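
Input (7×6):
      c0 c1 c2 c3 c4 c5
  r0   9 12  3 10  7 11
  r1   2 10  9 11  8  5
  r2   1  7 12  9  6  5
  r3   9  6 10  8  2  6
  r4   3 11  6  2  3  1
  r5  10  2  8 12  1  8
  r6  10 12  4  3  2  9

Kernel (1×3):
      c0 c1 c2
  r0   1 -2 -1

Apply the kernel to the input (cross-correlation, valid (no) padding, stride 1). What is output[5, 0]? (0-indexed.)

The receptive field on the input at this output position is [10 2 8]. Elementwise product with the kernel and sum: 10·1 + 2·-2 + 8·-1.

-2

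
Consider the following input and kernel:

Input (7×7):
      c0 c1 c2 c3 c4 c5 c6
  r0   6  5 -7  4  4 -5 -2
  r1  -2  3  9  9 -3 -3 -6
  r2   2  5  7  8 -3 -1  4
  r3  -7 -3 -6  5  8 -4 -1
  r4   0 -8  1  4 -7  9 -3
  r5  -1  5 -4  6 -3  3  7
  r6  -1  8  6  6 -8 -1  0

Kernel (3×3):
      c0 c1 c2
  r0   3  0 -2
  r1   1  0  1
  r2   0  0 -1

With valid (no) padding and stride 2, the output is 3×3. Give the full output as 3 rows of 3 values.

Output[0,0]: The receptive field on the input at this output position is [6 5 -7 / -2 3 9 / 2 5 7]. Elementwise product with the kernel and sum: 6·3 + -7·-2 + -2·1 + 9·1 + 7·-1.

32 -20 3
-22 36 -7
-13 18 -11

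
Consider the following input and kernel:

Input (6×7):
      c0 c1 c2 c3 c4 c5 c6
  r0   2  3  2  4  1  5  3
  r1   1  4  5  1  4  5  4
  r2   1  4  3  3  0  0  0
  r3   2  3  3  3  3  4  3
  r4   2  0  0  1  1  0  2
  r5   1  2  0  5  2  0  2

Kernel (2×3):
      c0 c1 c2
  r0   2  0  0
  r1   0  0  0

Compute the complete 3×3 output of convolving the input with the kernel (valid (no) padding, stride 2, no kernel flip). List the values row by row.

Output[0,0]: The receptive field on the input at this output position is [2 3 2 / 1 4 5]. Elementwise product with the kernel and sum: 2·2.
Output[0,1]: The receptive field on the input at this output position is [2 4 1 / 5 1 4]. Elementwise product with the kernel and sum: 2·2.

4 4 2
2 6 0
4 0 2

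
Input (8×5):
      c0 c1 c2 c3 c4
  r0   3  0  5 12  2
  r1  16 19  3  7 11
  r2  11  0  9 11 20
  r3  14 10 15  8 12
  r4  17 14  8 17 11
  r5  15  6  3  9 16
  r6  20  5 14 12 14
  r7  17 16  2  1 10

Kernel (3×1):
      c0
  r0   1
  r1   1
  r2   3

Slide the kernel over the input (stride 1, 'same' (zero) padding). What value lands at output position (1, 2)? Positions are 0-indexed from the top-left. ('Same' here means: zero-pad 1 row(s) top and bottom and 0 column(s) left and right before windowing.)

The receptive field on the zero-padded input at this output position is [5 / 3 / 9]. Elementwise product with the kernel and sum: 5·1 + 3·1 + 9·3.

35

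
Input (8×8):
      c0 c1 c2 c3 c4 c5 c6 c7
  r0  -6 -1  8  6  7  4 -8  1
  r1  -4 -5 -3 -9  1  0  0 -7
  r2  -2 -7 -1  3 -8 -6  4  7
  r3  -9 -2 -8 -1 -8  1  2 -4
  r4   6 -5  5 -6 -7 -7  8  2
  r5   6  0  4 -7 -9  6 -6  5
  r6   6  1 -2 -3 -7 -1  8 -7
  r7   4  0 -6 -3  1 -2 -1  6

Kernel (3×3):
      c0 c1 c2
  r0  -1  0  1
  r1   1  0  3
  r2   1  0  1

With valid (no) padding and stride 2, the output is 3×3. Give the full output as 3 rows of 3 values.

-2 -10 -18
-21 -41 11
21 -44 -11

Output[0,0]: The receptive field on the input at this output position is [-6 -1 8 / -4 -5 -3 / -2 -7 -1]. Elementwise product with the kernel and sum: -6·-1 + 8·1 + -4·1 + -3·3 + -2·1 + -1·1.
Output[0,1]: The receptive field on the input at this output position is [8 6 7 / -3 -9 1 / -1 3 -8]. Elementwise product with the kernel and sum: 8·-1 + 7·1 + -3·1 + 1·3 + -1·1 + -8·1.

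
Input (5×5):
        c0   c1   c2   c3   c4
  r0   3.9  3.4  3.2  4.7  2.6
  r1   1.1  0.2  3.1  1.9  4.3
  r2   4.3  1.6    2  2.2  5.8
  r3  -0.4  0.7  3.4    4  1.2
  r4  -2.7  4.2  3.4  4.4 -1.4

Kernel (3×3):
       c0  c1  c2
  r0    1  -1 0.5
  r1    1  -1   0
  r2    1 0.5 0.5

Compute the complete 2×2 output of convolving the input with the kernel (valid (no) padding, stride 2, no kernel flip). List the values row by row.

9.1 7
3.7 7

Output[0,0]: The receptive field on the input at this output position is [3.9 3.4 3.2 / 1.1 0.2 3.1 / 4.3 1.6 2]. Elementwise product with the kernel and sum: 3.9·1 + 3.4·-1 + 3.2·0.5 + 1.1·1 + 0.2·-1 + 4.3·1 + 1.6·0.5 + 2·0.5.
Output[0,1]: The receptive field on the input at this output position is [3.2 4.7 2.6 / 3.1 1.9 4.3 / 2 2.2 5.8]. Elementwise product with the kernel and sum: 3.2·1 + 4.7·-1 + 2.6·0.5 + 3.1·1 + 1.9·-1 + 2·1 + 2.2·0.5 + 5.8·0.5.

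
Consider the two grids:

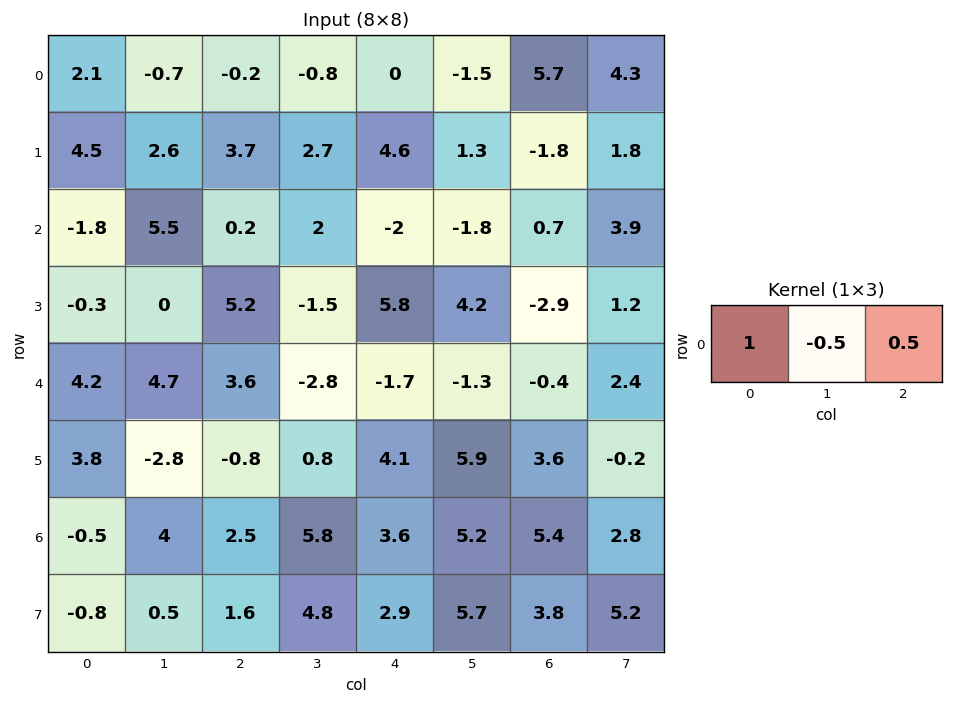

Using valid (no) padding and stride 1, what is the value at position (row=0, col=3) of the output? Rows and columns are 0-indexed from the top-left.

-1.55

The receptive field on the input at this output position is [-0.8 0 -1.5]. Elementwise product with the kernel and sum: -0.8·1 + 0·-0.5 + -1.5·0.5.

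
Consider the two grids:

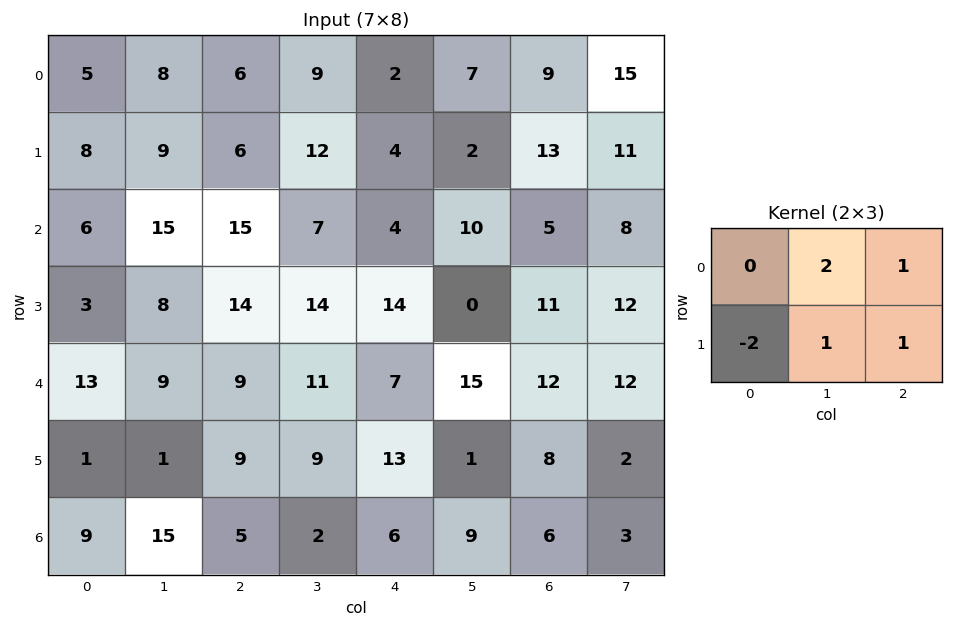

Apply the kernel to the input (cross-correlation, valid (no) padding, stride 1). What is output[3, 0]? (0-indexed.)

22

The receptive field on the input at this output position is [3 8 14 / 13 9 9]. Elementwise product with the kernel and sum: 8·2 + 14·1 + 13·-2 + 9·1 + 9·1.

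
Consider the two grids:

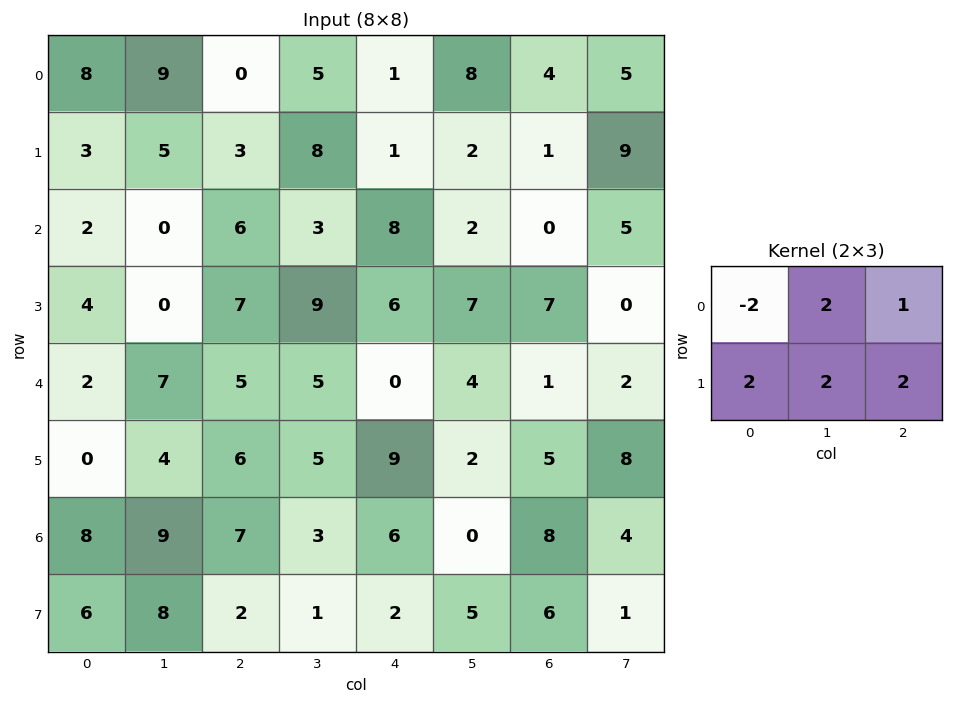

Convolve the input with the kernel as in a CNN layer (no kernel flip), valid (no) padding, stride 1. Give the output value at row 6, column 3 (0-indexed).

The receptive field on the input at this output position is [3 6 0 / 1 2 5]. Elementwise product with the kernel and sum: 3·-2 + 6·2 + 0·1 + 1·2 + 2·2 + 5·2.

22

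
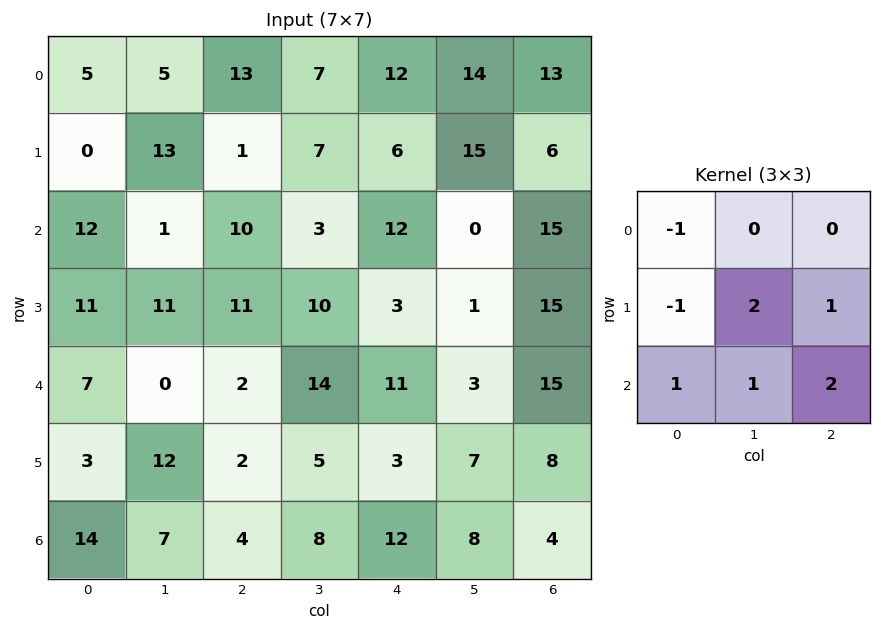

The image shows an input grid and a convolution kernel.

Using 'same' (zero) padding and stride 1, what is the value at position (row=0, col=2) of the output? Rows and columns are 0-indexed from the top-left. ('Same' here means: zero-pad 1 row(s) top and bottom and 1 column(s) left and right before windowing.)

The receptive field on the zero-padded input at this output position is [0 0 0 / 5 13 7 / 13 1 7]. Elementwise product with the kernel and sum: 0·-1 + 5·-1 + 13·2 + 7·1 + 13·1 + 1·1 + 7·2.

56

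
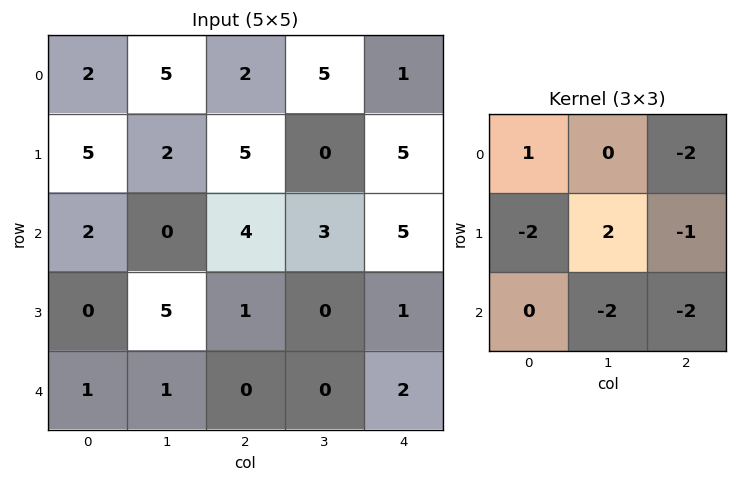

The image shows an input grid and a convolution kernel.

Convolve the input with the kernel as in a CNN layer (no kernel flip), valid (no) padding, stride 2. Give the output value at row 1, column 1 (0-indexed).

-13

The receptive field on the input at this output position is [4 3 5 / 1 0 1 / 0 0 2]. Elementwise product with the kernel and sum: 4·1 + 5·-2 + 1·-2 + 0·2 + 1·-1 + 0·-2 + 2·-2.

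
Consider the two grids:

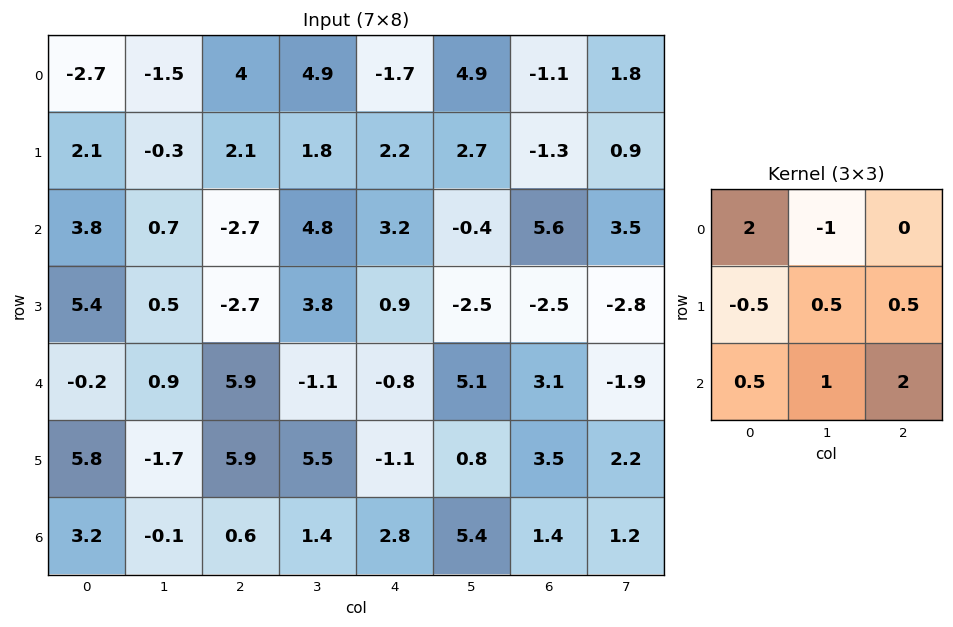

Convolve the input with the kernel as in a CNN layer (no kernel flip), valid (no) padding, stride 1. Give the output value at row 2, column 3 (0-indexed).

12.55

The receptive field on the input at this output position is [4.8 3.2 -0.4 / 3.8 0.9 -2.5 / -1.1 -0.8 5.1]. Elementwise product with the kernel and sum: 4.8·2 + 3.2·-1 + 3.8·-0.5 + 0.9·0.5 + -2.5·0.5 + -1.1·0.5 + -0.8·1 + 5.1·2.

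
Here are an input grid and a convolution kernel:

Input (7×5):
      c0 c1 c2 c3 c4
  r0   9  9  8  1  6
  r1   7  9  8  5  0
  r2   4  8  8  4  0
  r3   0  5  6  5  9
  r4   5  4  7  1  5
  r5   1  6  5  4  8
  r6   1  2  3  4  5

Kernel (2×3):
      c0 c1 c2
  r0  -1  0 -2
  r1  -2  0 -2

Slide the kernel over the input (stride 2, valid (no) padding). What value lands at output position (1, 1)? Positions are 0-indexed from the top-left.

-38

The receptive field on the input at this output position is [8 4 0 / 6 5 9]. Elementwise product with the kernel and sum: 8·-1 + 0·-2 + 6·-2 + 9·-2.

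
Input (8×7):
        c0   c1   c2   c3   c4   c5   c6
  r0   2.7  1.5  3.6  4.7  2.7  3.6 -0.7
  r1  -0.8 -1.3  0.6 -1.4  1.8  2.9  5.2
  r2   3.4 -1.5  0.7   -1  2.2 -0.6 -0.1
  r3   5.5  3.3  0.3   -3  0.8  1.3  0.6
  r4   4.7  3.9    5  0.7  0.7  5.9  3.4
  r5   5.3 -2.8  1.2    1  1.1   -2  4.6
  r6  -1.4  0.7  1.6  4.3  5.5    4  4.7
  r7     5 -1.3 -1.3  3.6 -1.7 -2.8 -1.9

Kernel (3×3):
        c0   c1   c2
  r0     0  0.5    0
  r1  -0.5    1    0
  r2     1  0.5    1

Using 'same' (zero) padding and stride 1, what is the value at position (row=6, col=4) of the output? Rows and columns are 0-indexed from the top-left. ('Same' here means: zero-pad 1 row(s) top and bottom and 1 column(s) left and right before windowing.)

3.85

The receptive field on the zero-padded input at this output position is [1 1.1 -2 / 4.3 5.5 4 / 3.6 -1.7 -2.8]. Elementwise product with the kernel and sum: 1.1·0.5 + 4.3·-0.5 + 5.5·1 + 3.6·1 + -1.7·0.5 + -2.8·1.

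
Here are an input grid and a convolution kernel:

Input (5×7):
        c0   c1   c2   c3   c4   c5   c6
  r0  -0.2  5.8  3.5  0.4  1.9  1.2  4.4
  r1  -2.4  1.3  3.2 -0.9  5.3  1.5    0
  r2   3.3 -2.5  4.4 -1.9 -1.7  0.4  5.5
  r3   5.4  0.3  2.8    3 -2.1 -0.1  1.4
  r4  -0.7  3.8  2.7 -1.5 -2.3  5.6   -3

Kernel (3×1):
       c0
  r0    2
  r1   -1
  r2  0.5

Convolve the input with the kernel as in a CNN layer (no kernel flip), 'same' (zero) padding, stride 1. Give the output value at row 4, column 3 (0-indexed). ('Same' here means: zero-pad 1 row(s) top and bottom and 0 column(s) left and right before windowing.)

The receptive field on the zero-padded input at this output position is [3 / -1.5 / 0]. Elementwise product with the kernel and sum: 3·2 + -1.5·-1 + 0·0.5.

7.5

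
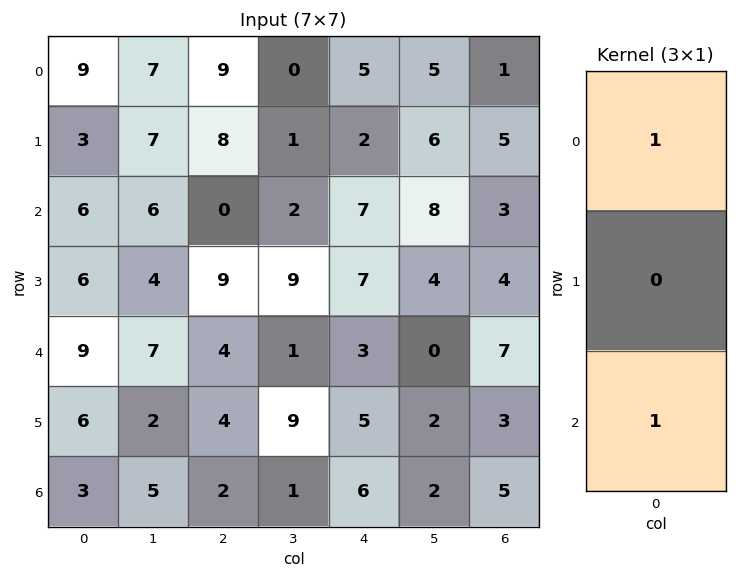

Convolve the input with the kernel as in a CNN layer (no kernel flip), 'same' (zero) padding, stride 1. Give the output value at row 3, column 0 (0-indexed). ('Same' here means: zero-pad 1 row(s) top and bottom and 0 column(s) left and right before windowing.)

The receptive field on the zero-padded input at this output position is [6 / 6 / 9]. Elementwise product with the kernel and sum: 6·1 + 9·1.

15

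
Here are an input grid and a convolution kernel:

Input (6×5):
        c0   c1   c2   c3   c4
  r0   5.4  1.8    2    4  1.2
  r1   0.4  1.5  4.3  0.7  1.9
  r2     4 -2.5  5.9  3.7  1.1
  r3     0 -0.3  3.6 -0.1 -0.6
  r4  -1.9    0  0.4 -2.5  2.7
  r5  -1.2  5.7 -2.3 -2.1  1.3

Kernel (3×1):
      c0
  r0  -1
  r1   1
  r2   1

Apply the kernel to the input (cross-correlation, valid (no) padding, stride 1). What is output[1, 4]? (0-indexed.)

-1.4

The receptive field on the input at this output position is [1.9 / 1.1 / -0.6]. Elementwise product with the kernel and sum: 1.9·-1 + 1.1·1 + -0.6·1.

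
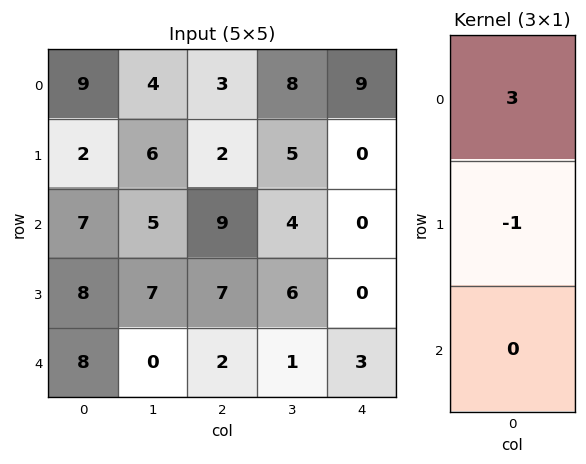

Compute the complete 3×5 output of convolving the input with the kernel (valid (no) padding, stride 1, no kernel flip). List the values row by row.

25 6 7 19 27
-1 13 -3 11 0
13 8 20 6 0

Output[0,0]: The receptive field on the input at this output position is [9 / 2 / 7]. Elementwise product with the kernel and sum: 9·3 + 2·-1.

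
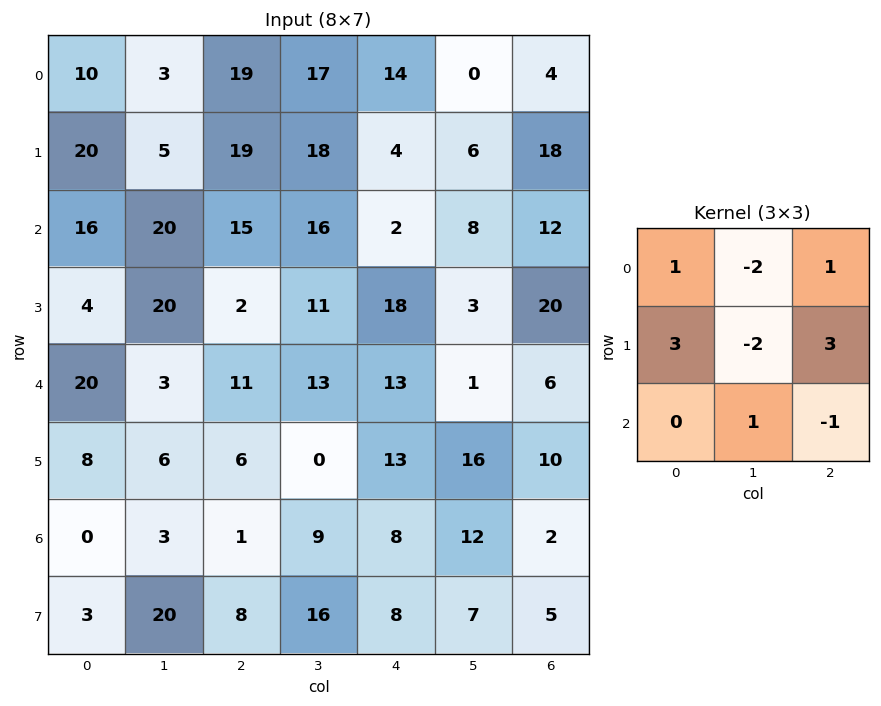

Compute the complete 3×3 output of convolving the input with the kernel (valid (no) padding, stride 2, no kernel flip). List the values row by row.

135 46 68
-39 23 101
57 56 64

Output[0,0]: The receptive field on the input at this output position is [10 3 19 / 20 5 19 / 16 20 15]. Elementwise product with the kernel and sum: 10·1 + 3·-2 + 19·1 + 20·3 + 5·-2 + 19·3 + 20·1 + 15·-1.
Output[0,1]: The receptive field on the input at this output position is [19 17 14 / 19 18 4 / 15 16 2]. Elementwise product with the kernel and sum: 19·1 + 17·-2 + 14·1 + 19·3 + 18·-2 + 4·3 + 16·1 + 2·-1.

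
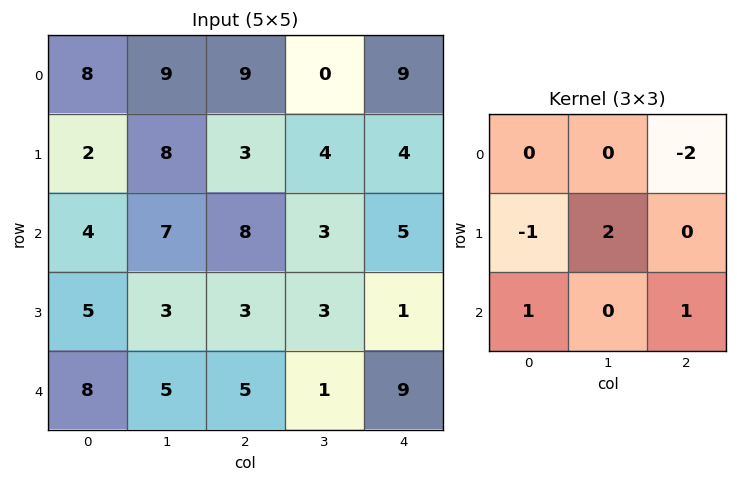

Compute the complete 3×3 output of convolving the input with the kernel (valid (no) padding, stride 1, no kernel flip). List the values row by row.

Output[0,0]: The receptive field on the input at this output position is [8 9 9 / 2 8 3 / 4 7 8]. Elementwise product with the kernel and sum: 9·-2 + 2·-1 + 8·2 + 4·1 + 8·1.
Output[0,1]: The receptive field on the input at this output position is [9 9 0 / 8 3 4 / 7 8 3]. Elementwise product with the kernel and sum: 0·-2 + 8·-1 + 3·2 + 7·1 + 3·1.

8 8 0
12 7 -6
-2 3 7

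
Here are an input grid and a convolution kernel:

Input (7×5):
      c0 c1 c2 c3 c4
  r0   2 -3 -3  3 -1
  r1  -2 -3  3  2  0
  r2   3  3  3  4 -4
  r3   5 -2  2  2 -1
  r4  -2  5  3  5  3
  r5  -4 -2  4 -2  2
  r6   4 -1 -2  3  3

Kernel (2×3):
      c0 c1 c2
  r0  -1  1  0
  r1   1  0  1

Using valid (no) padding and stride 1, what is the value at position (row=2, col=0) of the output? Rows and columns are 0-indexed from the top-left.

7

The receptive field on the input at this output position is [3 3 3 / 5 -2 2]. Elementwise product with the kernel and sum: 3·-1 + 3·1 + 5·1 + 2·1.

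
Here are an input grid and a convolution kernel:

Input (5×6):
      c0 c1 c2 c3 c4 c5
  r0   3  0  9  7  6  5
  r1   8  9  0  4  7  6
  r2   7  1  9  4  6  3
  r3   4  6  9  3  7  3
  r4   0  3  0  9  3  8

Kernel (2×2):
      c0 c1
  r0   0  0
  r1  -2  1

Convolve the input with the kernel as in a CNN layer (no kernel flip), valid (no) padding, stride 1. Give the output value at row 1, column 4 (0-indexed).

-9

The receptive field on the input at this output position is [7 6 / 6 3]. Elementwise product with the kernel and sum: 6·-2 + 3·1.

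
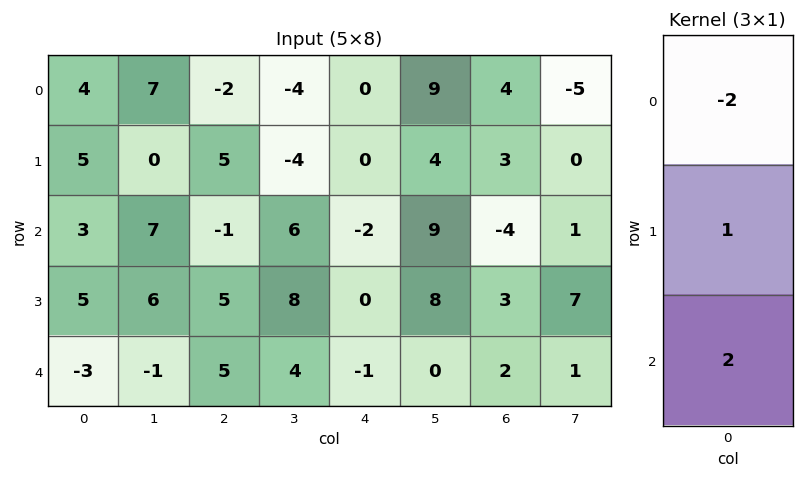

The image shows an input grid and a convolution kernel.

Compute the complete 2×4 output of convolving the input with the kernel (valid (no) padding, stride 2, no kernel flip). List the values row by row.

3 7 -4 -13
-7 17 2 15

Output[0,0]: The receptive field on the input at this output position is [4 / 5 / 3]. Elementwise product with the kernel and sum: 4·-2 + 5·1 + 3·2.
Output[0,1]: The receptive field on the input at this output position is [-2 / 5 / -1]. Elementwise product with the kernel and sum: -2·-2 + 5·1 + -1·2.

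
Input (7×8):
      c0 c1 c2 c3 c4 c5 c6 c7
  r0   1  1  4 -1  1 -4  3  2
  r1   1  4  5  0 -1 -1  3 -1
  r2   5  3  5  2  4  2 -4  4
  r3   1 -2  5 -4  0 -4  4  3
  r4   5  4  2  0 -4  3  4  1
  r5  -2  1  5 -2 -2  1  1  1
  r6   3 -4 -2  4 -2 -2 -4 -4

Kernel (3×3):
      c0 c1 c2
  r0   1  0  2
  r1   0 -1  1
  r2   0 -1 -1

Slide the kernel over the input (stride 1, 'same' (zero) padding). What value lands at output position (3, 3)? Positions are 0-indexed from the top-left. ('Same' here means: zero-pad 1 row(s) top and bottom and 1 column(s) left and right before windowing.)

The receptive field on the zero-padded input at this output position is [5 2 4 / 5 -4 0 / 2 0 -4]. Elementwise product with the kernel and sum: 5·1 + 4·2 + -4·-1 + 0·1 + 0·-1 + -4·-1.

21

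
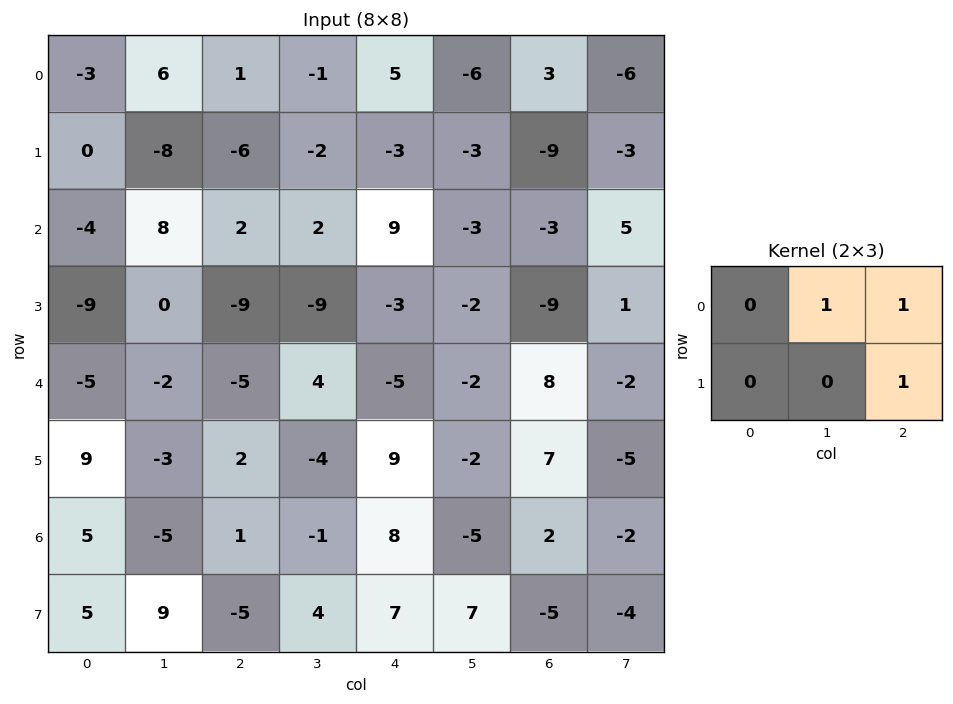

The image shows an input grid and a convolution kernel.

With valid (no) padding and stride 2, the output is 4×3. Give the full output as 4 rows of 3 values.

1 1 -12
1 8 -15
-5 8 13
-9 14 -8

Output[0,0]: The receptive field on the input at this output position is [-3 6 1 / 0 -8 -6]. Elementwise product with the kernel and sum: 6·1 + 1·1 + -6·1.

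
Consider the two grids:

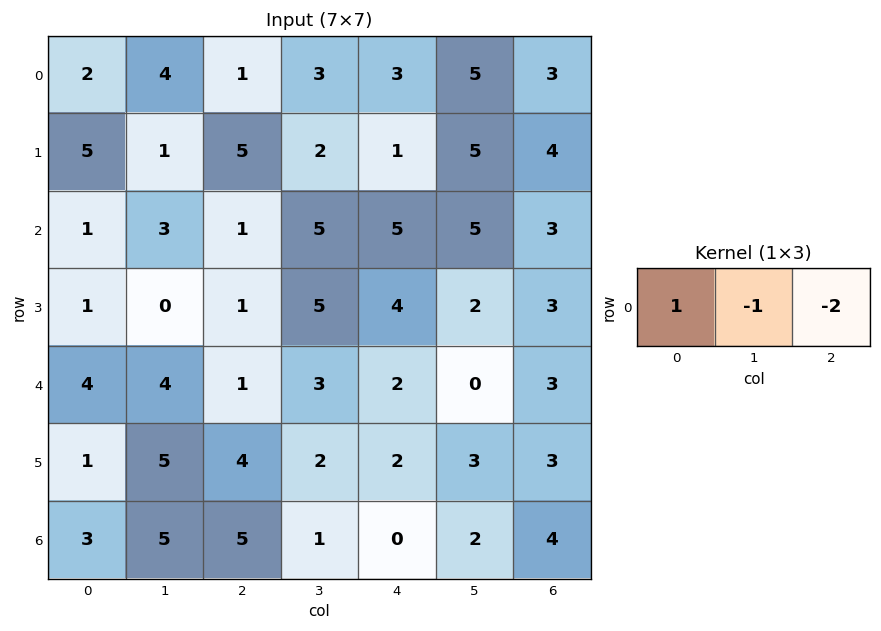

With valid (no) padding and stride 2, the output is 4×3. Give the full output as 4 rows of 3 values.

-4 -8 -8
-4 -14 -6
-2 -6 -4
-12 4 -10

Output[0,0]: The receptive field on the input at this output position is [2 4 1]. Elementwise product with the kernel and sum: 2·1 + 4·-1 + 1·-2.
Output[0,1]: The receptive field on the input at this output position is [1 3 3]. Elementwise product with the kernel and sum: 1·1 + 3·-1 + 3·-2.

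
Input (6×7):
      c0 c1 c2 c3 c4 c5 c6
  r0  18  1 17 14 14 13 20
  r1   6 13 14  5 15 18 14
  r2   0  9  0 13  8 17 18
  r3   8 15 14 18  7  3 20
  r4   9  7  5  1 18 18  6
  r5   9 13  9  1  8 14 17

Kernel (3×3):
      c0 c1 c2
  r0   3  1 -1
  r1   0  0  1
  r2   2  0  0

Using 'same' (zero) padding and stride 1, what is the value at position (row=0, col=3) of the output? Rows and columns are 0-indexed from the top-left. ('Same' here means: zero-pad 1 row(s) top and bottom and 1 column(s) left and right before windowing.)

The receptive field on the zero-padded input at this output position is [0 0 0 / 17 14 14 / 14 5 15]. Elementwise product with the kernel and sum: 0·3 + 0·1 + 0·-1 + 14·1 + 14·2.

42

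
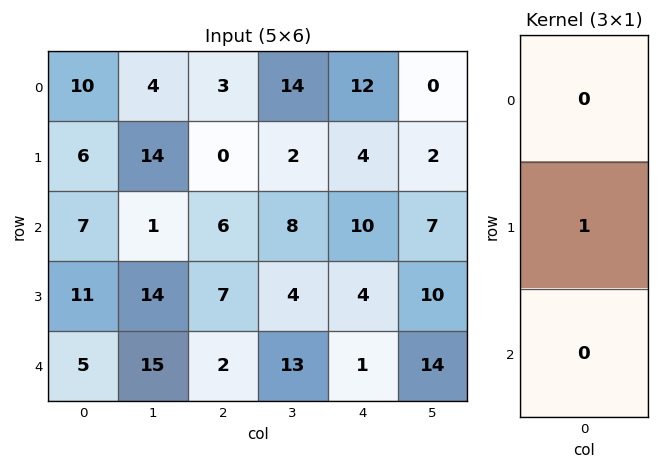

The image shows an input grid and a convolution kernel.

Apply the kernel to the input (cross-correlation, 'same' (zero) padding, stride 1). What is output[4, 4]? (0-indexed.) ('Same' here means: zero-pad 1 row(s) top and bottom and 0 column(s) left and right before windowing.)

The receptive field on the zero-padded input at this output position is [4 / 1 / 0]. Elementwise product with the kernel and sum: 1·1.

1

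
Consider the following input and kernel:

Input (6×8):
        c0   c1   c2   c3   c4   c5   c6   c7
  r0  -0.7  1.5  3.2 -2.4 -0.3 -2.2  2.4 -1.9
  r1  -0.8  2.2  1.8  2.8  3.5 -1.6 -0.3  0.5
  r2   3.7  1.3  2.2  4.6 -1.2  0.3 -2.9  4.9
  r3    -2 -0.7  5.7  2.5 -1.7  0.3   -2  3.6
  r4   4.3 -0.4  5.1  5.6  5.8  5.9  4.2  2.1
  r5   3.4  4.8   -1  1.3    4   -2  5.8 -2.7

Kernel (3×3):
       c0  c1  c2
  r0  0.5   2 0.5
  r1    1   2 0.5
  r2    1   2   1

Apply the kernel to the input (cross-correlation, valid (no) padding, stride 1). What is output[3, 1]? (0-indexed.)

29

The receptive field on the input at this output position is [-0.7 5.7 2.5 / -0.4 5.1 5.6 / 4.8 -1 1.3]. Elementwise product with the kernel and sum: -0.7·0.5 + 5.7·2 + 2.5·0.5 + -0.4·1 + 5.1·2 + 5.6·0.5 + 4.8·1 + -1·2 + 1.3·1.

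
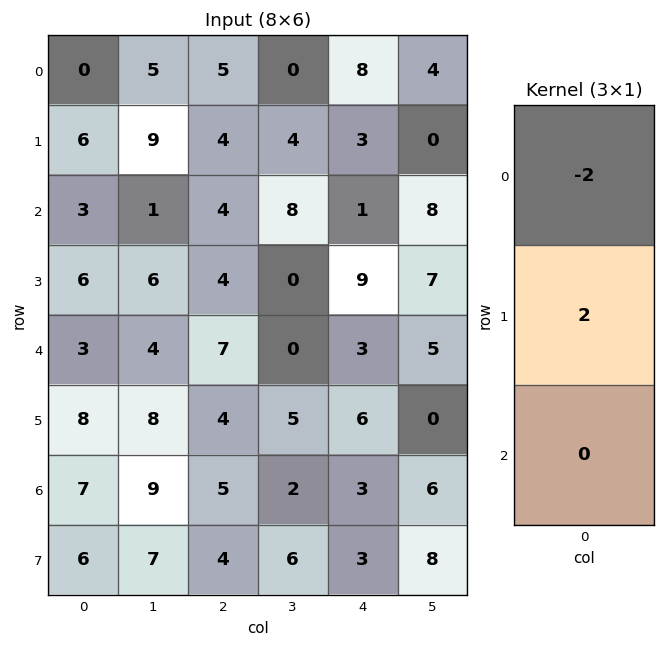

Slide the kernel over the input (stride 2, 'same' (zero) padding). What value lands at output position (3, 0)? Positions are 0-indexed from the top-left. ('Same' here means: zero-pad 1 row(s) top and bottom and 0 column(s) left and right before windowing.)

-2

The receptive field on the zero-padded input at this output position is [8 / 7 / 6]. Elementwise product with the kernel and sum: 8·-2 + 7·2.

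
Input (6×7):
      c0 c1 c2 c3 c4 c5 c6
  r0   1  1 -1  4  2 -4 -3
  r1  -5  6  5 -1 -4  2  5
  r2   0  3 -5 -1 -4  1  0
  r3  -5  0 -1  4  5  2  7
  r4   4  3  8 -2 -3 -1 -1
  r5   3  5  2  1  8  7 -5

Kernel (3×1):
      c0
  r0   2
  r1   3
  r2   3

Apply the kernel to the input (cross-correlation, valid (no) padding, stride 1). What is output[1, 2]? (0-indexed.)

The receptive field on the input at this output position is [5 / -5 / -1]. Elementwise product with the kernel and sum: 5·2 + -5·3 + -1·3.

-8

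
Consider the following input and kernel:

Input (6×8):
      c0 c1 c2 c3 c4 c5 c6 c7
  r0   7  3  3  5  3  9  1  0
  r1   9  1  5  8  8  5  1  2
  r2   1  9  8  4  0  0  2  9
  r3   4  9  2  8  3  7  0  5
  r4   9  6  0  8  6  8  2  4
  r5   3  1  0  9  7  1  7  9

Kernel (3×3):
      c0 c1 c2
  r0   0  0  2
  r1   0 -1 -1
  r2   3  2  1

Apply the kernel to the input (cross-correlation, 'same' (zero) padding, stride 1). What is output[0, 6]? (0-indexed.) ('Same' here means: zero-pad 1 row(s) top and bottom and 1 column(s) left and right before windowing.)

18

The receptive field on the zero-padded input at this output position is [0 0 0 / 9 1 0 / 5 1 2]. Elementwise product with the kernel and sum: 0·2 + 1·-1 + 0·-1 + 5·3 + 1·2 + 2·1.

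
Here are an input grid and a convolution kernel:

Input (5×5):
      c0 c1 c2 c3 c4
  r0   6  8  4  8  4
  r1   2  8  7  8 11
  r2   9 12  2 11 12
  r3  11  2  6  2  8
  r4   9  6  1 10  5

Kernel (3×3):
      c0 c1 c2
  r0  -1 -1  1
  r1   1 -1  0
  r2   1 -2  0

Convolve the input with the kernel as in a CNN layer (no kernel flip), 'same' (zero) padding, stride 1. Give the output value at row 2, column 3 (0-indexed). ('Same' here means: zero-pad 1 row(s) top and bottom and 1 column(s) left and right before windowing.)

The receptive field on the zero-padded input at this output position is [7 8 11 / 2 11 12 / 6 2 8]. Elementwise product with the kernel and sum: 7·-1 + 8·-1 + 11·1 + 2·1 + 11·-1 + 6·1 + 2·-2.

-11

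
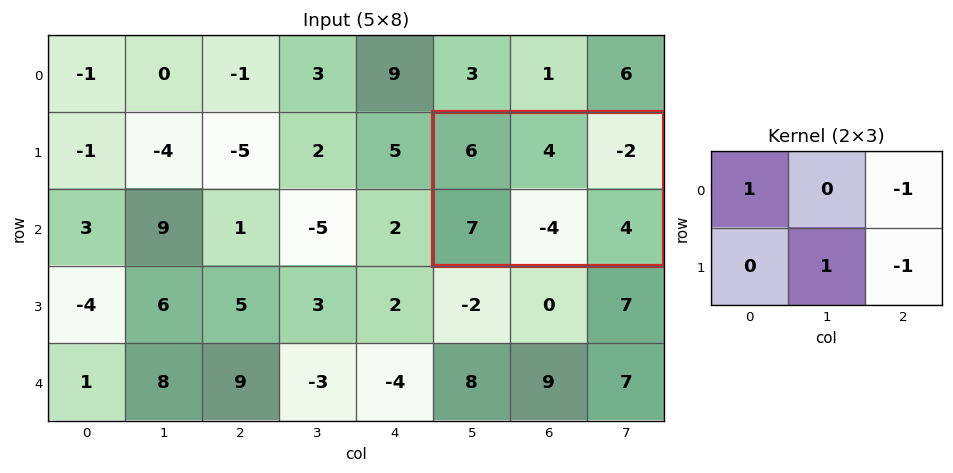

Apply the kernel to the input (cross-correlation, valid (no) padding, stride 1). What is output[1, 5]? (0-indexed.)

0

The receptive field on the input at this output position is [6 4 -2 / 7 -4 4]. Elementwise product with the kernel and sum: 6·1 + -2·-1 + -4·1 + 4·-1.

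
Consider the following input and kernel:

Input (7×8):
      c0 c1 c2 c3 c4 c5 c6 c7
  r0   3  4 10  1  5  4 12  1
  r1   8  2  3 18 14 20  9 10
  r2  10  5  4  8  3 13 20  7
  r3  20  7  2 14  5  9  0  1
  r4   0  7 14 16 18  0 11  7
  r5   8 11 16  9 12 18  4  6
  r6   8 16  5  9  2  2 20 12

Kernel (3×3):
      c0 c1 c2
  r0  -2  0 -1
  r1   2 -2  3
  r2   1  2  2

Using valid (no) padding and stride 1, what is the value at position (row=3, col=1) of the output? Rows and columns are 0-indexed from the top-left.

67

The receptive field on the input at this output position is [7 2 14 / 7 14 16 / 11 16 9]. Elementwise product with the kernel and sum: 7·-2 + 14·-1 + 7·2 + 14·-2 + 16·3 + 11·1 + 16·2 + 9·2.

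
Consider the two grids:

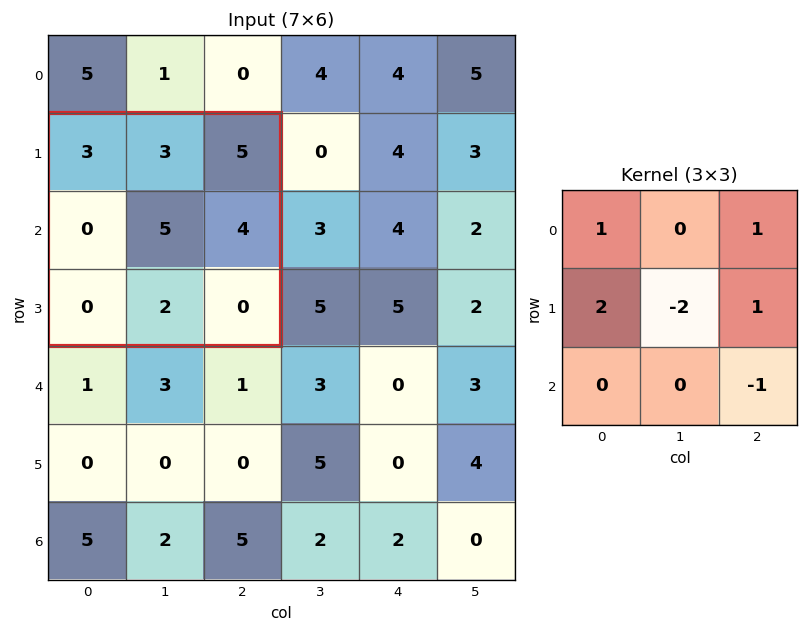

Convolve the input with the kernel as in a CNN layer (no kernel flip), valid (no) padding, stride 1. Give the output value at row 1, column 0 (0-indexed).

2

The receptive field on the input at this output position is [3 3 5 / 0 5 4 / 0 2 0]. Elementwise product with the kernel and sum: 3·1 + 5·1 + 0·2 + 5·-2 + 4·1 + 0·-1.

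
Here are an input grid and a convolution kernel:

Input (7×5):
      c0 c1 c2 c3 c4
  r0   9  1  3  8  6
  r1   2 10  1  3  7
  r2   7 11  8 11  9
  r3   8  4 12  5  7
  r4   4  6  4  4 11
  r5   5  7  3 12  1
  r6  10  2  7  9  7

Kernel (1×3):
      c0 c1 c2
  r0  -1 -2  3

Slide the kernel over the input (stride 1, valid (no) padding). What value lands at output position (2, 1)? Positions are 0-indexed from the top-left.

The receptive field on the input at this output position is [11 8 11]. Elementwise product with the kernel and sum: 11·-1 + 8·-2 + 11·3.

6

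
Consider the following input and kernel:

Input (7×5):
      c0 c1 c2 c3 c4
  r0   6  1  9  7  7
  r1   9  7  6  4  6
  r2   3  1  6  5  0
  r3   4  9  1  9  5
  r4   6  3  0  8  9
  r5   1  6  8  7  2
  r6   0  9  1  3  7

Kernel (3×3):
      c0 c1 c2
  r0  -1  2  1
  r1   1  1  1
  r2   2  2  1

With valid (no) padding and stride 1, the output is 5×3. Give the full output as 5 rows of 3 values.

41 60 50
48 50 44
37 49 44
46 48 71
34 49 57

Output[0,0]: The receptive field on the input at this output position is [6 1 9 / 9 7 6 / 3 1 6]. Elementwise product with the kernel and sum: 6·-1 + 1·2 + 9·1 + 9·1 + 7·1 + 6·1 + 3·2 + 1·2 + 6·1.
Output[0,1]: The receptive field on the input at this output position is [1 9 7 / 7 6 4 / 1 6 5]. Elementwise product with the kernel and sum: 1·-1 + 9·2 + 7·1 + 7·1 + 6·1 + 4·1 + 1·2 + 6·2 + 5·1.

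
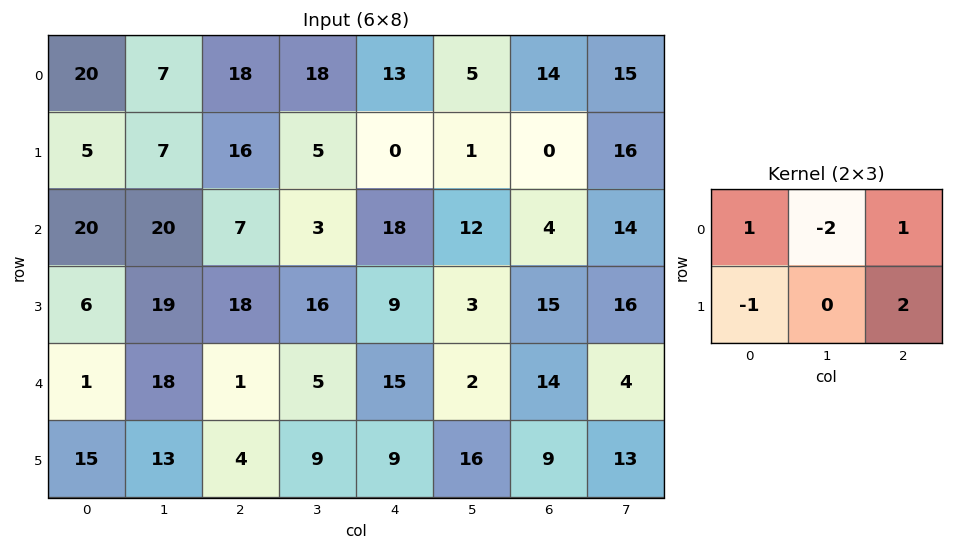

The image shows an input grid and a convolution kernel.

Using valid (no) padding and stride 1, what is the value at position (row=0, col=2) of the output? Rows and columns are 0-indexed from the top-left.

-21

The receptive field on the input at this output position is [18 18 13 / 16 5 0]. Elementwise product with the kernel and sum: 18·1 + 18·-2 + 13·1 + 16·-1 + 0·2.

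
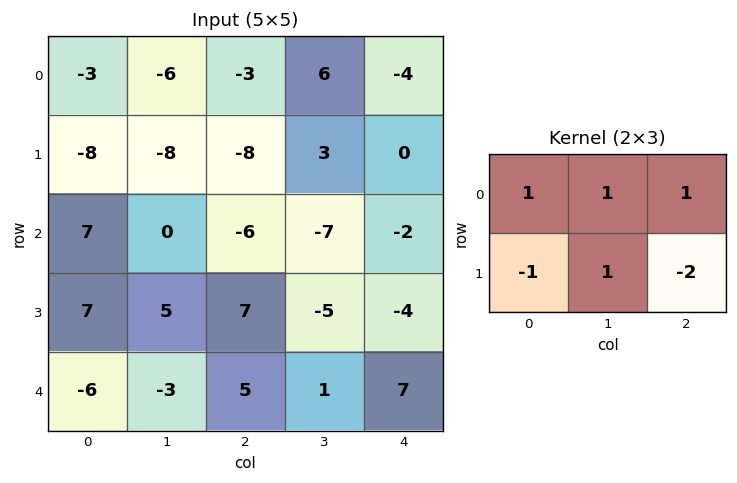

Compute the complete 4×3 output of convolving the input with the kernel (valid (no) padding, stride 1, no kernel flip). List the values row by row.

Output[0,0]: The receptive field on the input at this output position is [-3 -6 -3 / -8 -8 -8]. Elementwise product with the kernel and sum: -3·1 + -6·1 + -3·1 + -8·-1 + -8·1 + -8·-2.

4 -9 10
-19 -5 -2
-15 -1 -19
12 13 -20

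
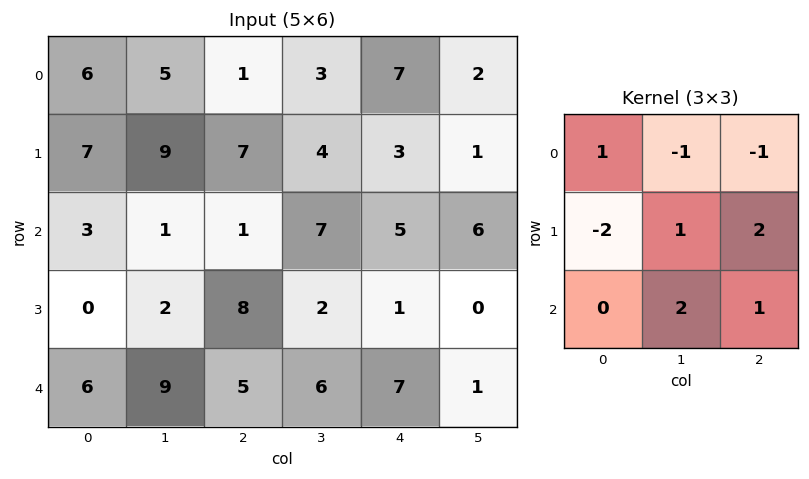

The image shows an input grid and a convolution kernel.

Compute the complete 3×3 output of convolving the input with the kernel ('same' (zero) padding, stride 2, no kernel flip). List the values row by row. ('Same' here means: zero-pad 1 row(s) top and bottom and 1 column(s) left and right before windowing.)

Output[0,0]: The receptive field on the zero-padded input at this output position is [0 0 0 / 0 6 5 / 0 7 9]. Elementwise product with the kernel and sum: 0·1 + 0·-1 + 0·-1 + 0·-2 + 6·1 + 5·2 + 7·2 + 9·1.

39 15 12
-9 29 5
22 -9 -2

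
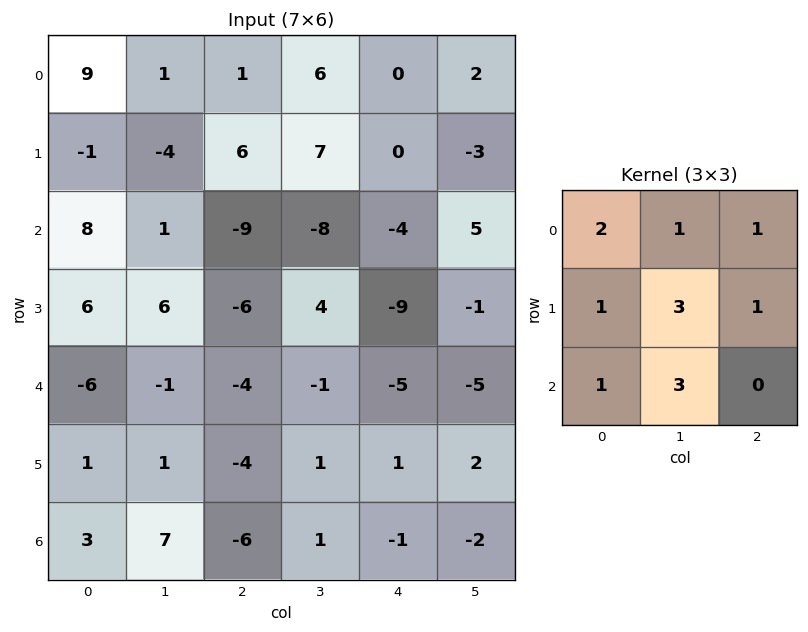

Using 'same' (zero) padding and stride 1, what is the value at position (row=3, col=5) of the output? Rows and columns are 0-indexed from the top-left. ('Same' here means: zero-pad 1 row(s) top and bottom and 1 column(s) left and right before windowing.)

The receptive field on the zero-padded input at this output position is [-4 5 0 / -9 -1 0 / -5 -5 0]. Elementwise product with the kernel and sum: -4·2 + 5·1 + 0·1 + -9·1 + -1·3 + 0·1 + -5·1 + -5·3.

-35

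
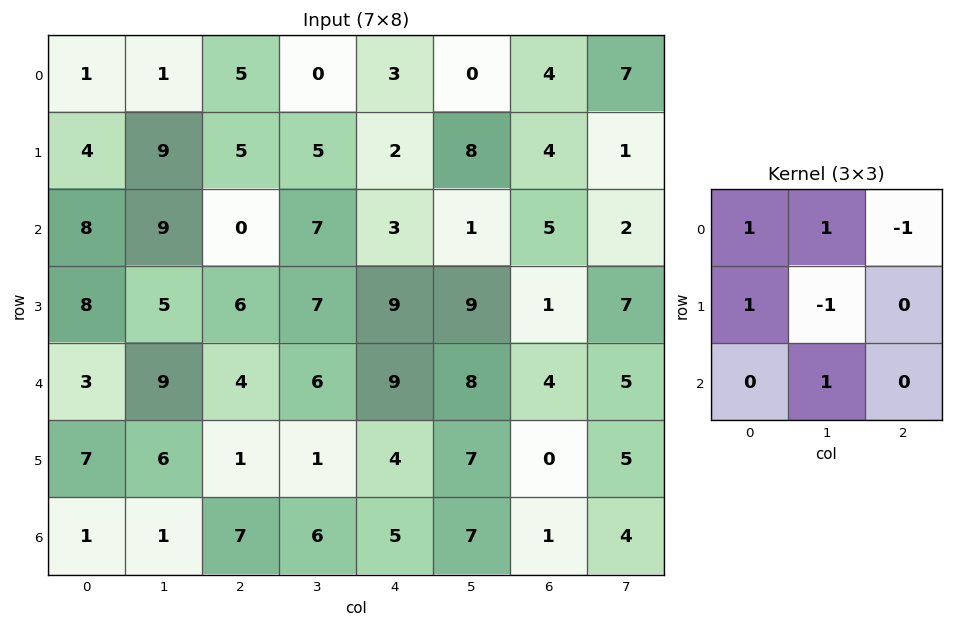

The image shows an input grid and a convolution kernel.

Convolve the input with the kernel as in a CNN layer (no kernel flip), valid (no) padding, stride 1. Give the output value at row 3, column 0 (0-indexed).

The receptive field on the input at this output position is [8 5 6 / 3 9 4 / 7 6 1]. Elementwise product with the kernel and sum: 8·1 + 5·1 + 6·-1 + 3·1 + 9·-1 + 6·1.

7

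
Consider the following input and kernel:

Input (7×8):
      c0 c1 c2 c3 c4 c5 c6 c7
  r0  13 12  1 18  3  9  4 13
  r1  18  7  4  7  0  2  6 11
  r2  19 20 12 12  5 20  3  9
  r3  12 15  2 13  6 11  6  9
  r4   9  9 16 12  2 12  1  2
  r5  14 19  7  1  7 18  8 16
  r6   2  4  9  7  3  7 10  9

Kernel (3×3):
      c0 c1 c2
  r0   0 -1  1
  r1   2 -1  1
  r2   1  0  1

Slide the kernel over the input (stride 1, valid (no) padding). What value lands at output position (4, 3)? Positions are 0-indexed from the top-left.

The receptive field on the input at this output position is [12 2 12 / 1 7 18 / 7 3 7]. Elementwise product with the kernel and sum: 2·-1 + 12·1 + 1·2 + 7·-1 + 18·1 + 7·1 + 7·1.

37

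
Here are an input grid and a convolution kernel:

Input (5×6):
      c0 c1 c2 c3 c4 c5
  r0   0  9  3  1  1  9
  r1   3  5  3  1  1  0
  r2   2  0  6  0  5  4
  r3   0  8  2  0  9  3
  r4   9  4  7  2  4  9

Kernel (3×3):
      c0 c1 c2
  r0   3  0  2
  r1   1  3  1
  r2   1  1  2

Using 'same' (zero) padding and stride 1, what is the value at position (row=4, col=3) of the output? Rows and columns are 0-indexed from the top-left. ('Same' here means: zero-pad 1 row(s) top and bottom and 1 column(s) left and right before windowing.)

The receptive field on the zero-padded input at this output position is [2 0 9 / 7 2 4 / 0 0 0]. Elementwise product with the kernel and sum: 2·3 + 9·2 + 7·1 + 2·3 + 4·1 + 0·1 + 0·1 + 0·2.

41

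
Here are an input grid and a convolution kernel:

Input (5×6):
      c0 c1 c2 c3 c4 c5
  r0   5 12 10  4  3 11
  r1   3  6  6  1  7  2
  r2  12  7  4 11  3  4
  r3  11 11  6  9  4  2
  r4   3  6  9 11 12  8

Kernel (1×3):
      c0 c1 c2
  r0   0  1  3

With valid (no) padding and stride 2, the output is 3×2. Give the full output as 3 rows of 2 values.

42 13
19 20
33 47

Output[0,0]: The receptive field on the input at this output position is [5 12 10]. Elementwise product with the kernel and sum: 12·1 + 10·3.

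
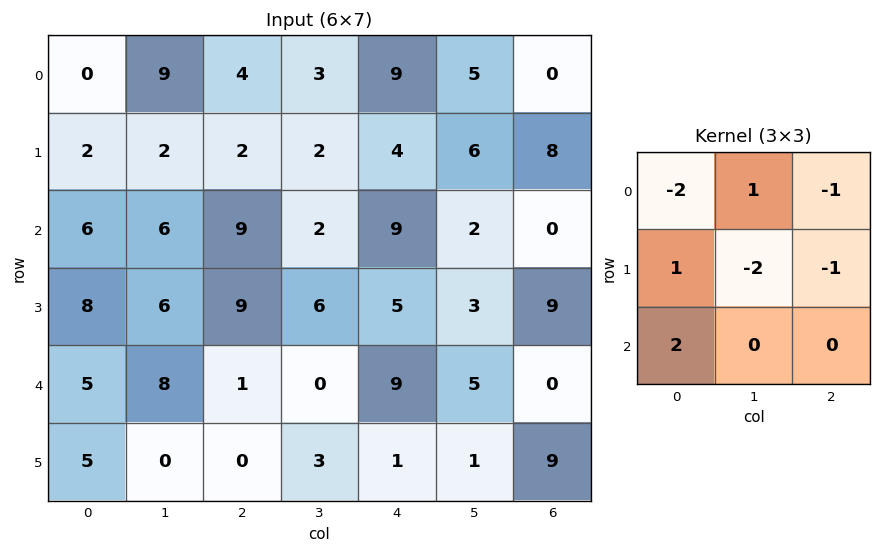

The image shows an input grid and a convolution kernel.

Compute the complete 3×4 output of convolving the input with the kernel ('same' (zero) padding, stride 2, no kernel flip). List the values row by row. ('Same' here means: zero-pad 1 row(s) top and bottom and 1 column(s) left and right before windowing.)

Output[0,0]: The receptive field on the zero-padded input at this output position is [0 0 0 / 0 0 9 / 0 2 2]. Elementwise product with the kernel and sum: 0·-2 + 0·1 + 0·-1 + 0·1 + 0·-2 + 9·-1 + 0·2.
Output[0,1]: The receptive field on the zero-padded input at this output position is [0 0 0 / 9 4 3 / 2 2 2]. Elementwise product with the kernel and sum: 0·-2 + 0·1 + 0·-1 + 9·1 + 4·-2 + 3·-1 + 2·2.

-9 2 -16 17
-18 -6 -12 4
-16 -3 -27 10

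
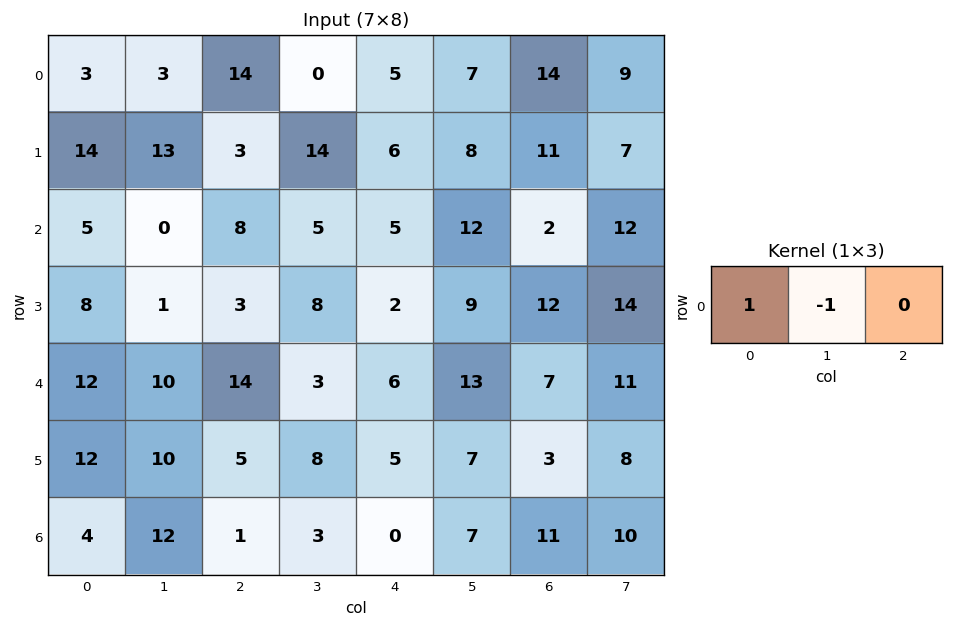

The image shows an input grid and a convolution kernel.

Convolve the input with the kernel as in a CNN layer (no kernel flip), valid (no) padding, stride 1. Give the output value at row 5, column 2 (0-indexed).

The receptive field on the input at this output position is [5 8 5]. Elementwise product with the kernel and sum: 5·1 + 8·-1.

-3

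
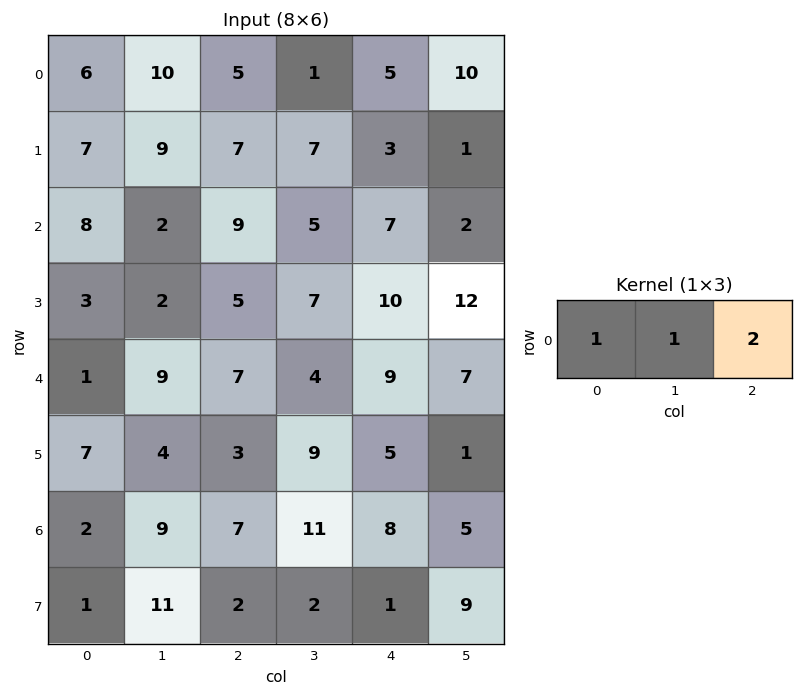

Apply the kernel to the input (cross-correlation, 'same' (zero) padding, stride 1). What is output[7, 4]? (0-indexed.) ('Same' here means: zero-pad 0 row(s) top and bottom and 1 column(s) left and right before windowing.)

The receptive field on the zero-padded input at this output position is [2 1 9]. Elementwise product with the kernel and sum: 2·1 + 1·1 + 9·2.

21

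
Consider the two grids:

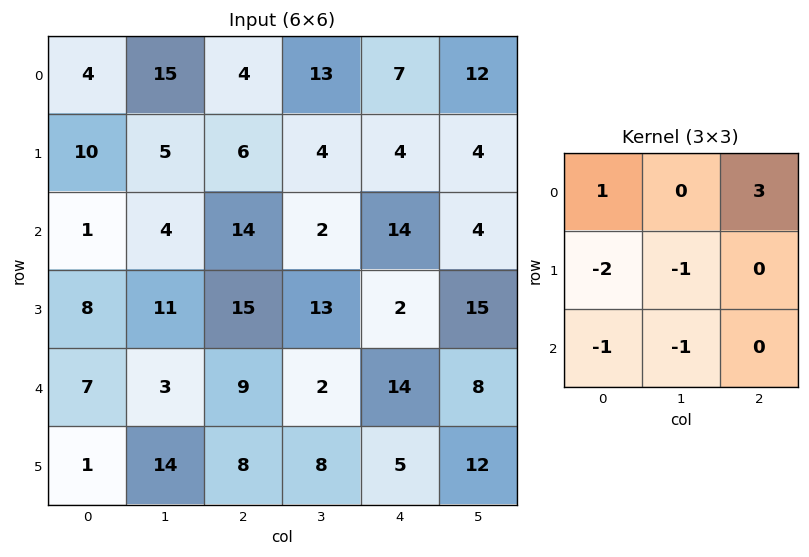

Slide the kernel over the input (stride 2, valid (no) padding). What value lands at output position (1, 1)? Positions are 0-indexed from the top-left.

2

The receptive field on the input at this output position is [14 2 14 / 15 13 2 / 9 2 14]. Elementwise product with the kernel and sum: 14·1 + 14·3 + 15·-2 + 13·-1 + 9·-1 + 2·-1.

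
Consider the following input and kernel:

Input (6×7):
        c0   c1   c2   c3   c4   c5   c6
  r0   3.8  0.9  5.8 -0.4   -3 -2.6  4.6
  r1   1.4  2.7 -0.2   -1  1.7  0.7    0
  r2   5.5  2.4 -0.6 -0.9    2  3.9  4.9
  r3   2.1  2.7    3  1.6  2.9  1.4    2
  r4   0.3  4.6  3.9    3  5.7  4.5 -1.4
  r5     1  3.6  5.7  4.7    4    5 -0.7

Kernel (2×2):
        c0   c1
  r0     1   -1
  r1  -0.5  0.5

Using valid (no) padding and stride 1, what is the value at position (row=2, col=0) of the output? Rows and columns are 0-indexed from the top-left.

The receptive field on the input at this output position is [5.5 2.4 / 2.1 2.7]. Elementwise product with the kernel and sum: 5.5·1 + 2.4·-1 + 2.1·-0.5 + 2.7·0.5.

3.4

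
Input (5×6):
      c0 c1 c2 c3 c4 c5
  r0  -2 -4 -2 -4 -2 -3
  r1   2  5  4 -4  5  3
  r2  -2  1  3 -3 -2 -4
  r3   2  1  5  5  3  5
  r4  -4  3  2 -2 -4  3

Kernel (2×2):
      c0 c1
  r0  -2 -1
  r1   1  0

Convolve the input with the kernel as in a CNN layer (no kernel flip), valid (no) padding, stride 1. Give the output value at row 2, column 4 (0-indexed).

The receptive field on the input at this output position is [-2 -4 / 3 5]. Elementwise product with the kernel and sum: -2·-2 + -4·-1 + 3·1.

11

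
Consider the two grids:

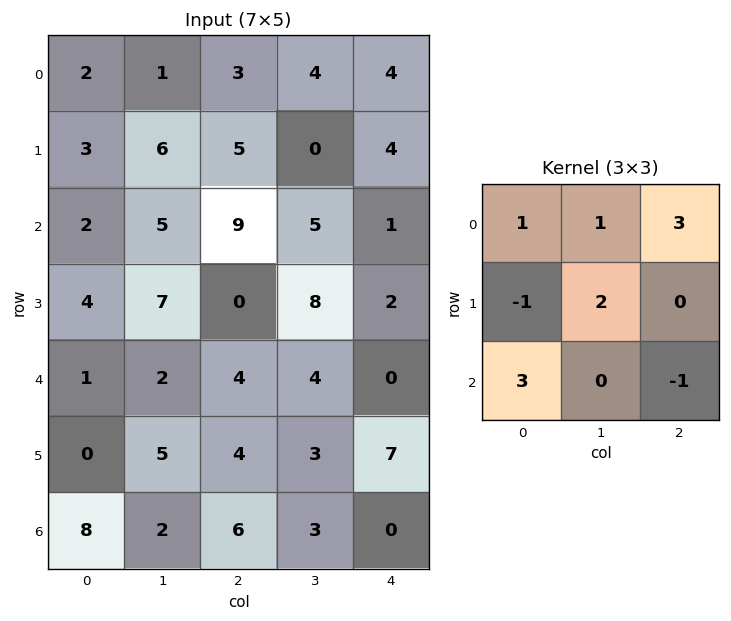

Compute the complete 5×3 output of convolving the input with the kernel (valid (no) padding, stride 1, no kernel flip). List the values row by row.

18 30 40
44 37 16
43 24 45
10 49 23
43 24 28

Output[0,0]: The receptive field on the input at this output position is [2 1 3 / 3 6 5 / 2 5 9]. Elementwise product with the kernel and sum: 2·1 + 1·1 + 3·3 + 3·-1 + 6·2 + 2·3 + 9·-1.
Output[0,1]: The receptive field on the input at this output position is [1 3 4 / 6 5 0 / 5 9 5]. Elementwise product with the kernel and sum: 1·1 + 3·1 + 4·3 + 6·-1 + 5·2 + 5·3 + 5·-1.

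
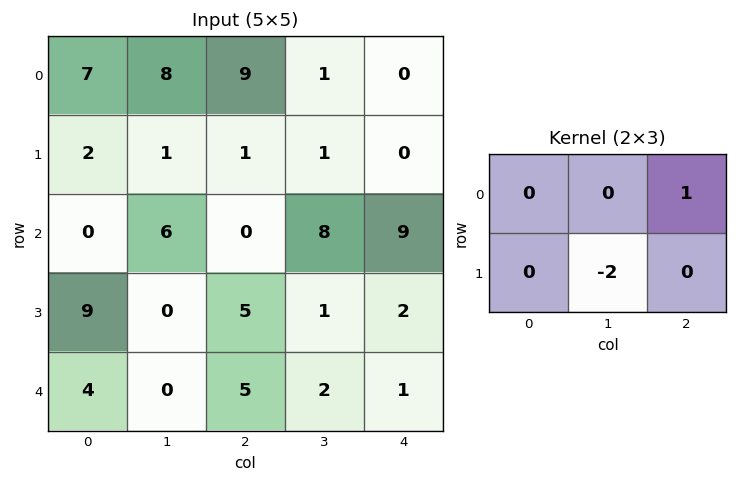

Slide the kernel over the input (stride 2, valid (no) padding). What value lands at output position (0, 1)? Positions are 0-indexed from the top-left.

The receptive field on the input at this output position is [9 1 0 / 1 1 0]. Elementwise product with the kernel and sum: 0·1 + 1·-2.

-2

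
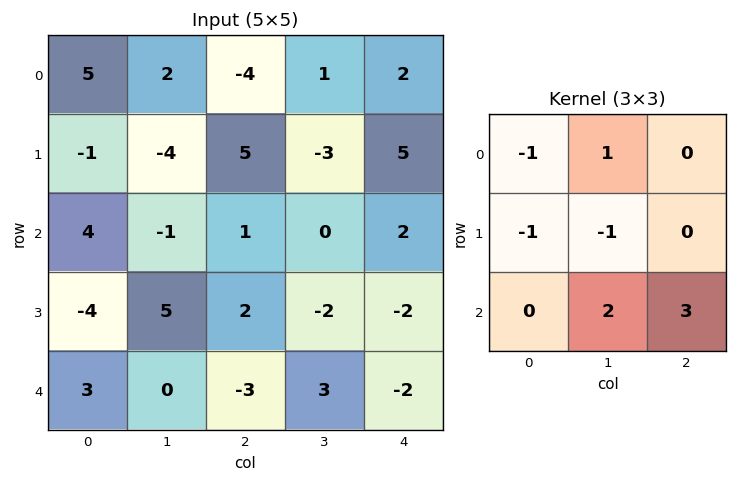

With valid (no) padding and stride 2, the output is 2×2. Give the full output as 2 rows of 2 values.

3 9
-15 -1

Output[0,0]: The receptive field on the input at this output position is [5 2 -4 / -1 -4 5 / 4 -1 1]. Elementwise product with the kernel and sum: 5·-1 + 2·1 + -1·-1 + -4·-1 + -1·2 + 1·3.
Output[0,1]: The receptive field on the input at this output position is [-4 1 2 / 5 -3 5 / 1 0 2]. Elementwise product with the kernel and sum: -4·-1 + 1·1 + 5·-1 + -3·-1 + 0·2 + 2·3.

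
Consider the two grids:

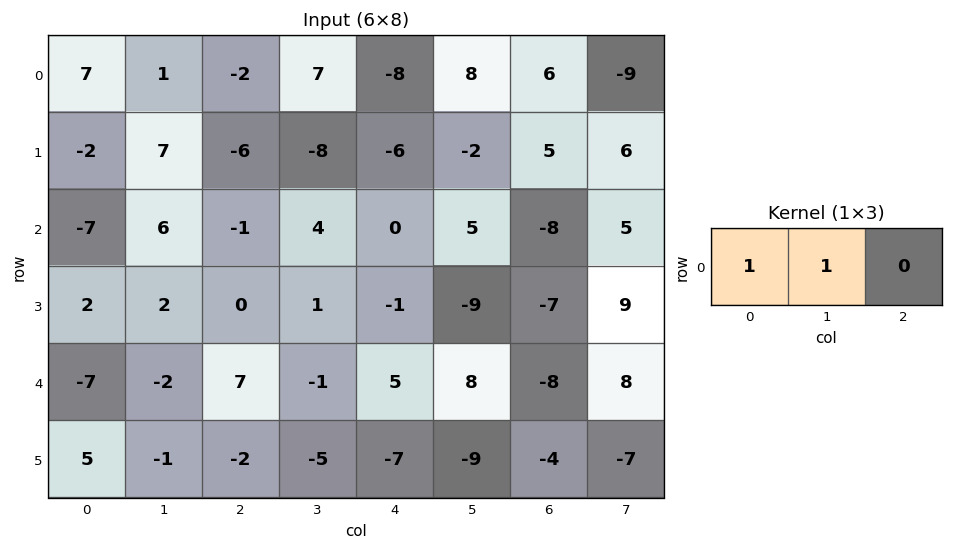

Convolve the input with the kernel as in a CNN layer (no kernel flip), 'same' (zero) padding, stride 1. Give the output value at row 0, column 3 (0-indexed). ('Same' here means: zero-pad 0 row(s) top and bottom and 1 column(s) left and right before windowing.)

5

The receptive field on the zero-padded input at this output position is [-2 7 -8]. Elementwise product with the kernel and sum: -2·1 + 7·1.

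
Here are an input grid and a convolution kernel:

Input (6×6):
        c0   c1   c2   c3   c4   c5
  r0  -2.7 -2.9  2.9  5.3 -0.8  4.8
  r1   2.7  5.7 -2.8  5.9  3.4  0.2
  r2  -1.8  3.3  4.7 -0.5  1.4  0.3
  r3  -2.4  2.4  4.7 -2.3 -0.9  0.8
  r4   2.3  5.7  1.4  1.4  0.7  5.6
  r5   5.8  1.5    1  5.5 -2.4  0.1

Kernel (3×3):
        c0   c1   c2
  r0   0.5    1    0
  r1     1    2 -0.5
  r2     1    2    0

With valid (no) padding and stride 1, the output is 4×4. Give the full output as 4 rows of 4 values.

Output[0,0]: The receptive field on the input at this output position is [-2.7 -2.9 2.9 / 2.7 5.7 -2.8 / -1.8 3.3 4.7]. Elementwise product with the kernel and sum: -2.7·0.5 + -2.9·1 + 2.7·1 + 5.7·2 + -2.8·-0.5 + -1.8·1 + 3.3·2.
Output[0,1]: The receptive field on the input at this output position is [-2.9 2.9 5.3 / 5.7 -2.8 5.9 / 3.3 4.7 -0.5]. Elementwise product with the kernel and sum: -2.9·0.5 + 2.9·1 + 5.7·1 + -2.8·2 + 5.9·-0.5 + 3.3·1 + 4.7·2.

16.05 11.3 17.75 16.75
11.9 24.8 7.6 4.4
16.15 27.8 6.6 -0.55
23 17.2 15.9 -1.35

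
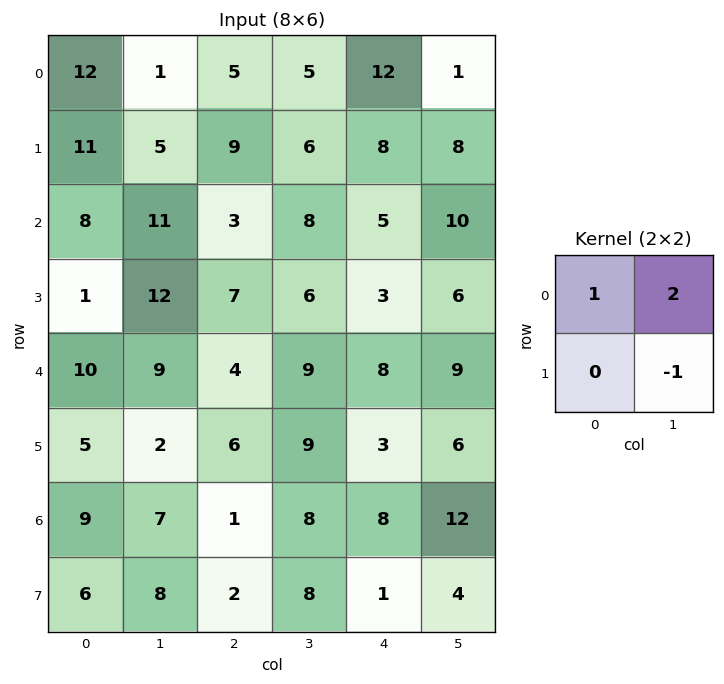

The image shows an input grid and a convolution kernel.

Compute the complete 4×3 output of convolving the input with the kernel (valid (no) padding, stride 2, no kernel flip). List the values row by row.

9 9 6
18 13 19
26 13 20
15 9 28

Output[0,0]: The receptive field on the input at this output position is [12 1 / 11 5]. Elementwise product with the kernel and sum: 12·1 + 1·2 + 5·-1.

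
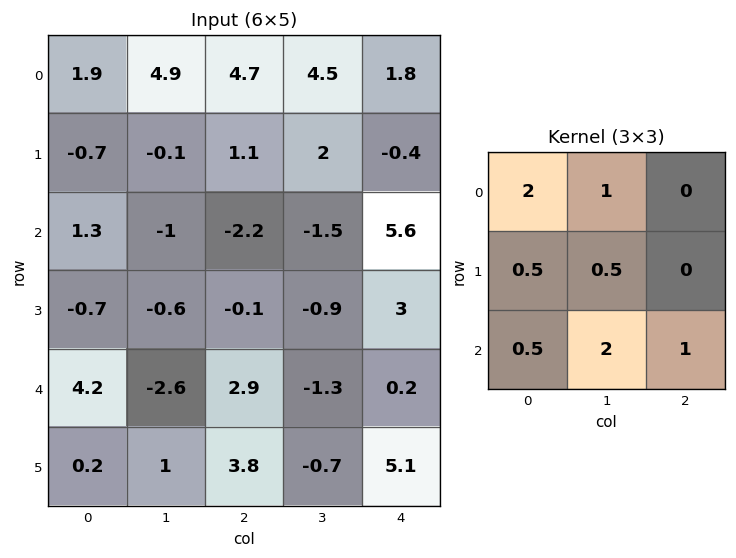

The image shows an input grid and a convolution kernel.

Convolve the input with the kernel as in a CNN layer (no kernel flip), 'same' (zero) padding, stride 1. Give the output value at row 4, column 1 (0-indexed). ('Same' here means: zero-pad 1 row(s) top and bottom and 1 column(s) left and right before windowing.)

4.7

The receptive field on the zero-padded input at this output position is [-0.7 -0.6 -0.1 / 4.2 -2.6 2.9 / 0.2 1 3.8]. Elementwise product with the kernel and sum: -0.7·2 + -0.6·1 + 4.2·0.5 + -2.6·0.5 + 0.2·0.5 + 1·2 + 3.8·1.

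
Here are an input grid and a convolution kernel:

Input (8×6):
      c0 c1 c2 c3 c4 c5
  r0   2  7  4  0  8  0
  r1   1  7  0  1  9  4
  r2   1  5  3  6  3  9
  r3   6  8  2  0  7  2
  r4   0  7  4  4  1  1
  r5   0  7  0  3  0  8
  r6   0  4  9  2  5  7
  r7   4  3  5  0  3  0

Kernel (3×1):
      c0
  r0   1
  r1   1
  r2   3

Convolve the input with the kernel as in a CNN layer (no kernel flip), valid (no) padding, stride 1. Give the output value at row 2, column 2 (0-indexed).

The receptive field on the input at this output position is [3 / 2 / 4]. Elementwise product with the kernel and sum: 3·1 + 2·1 + 4·3.

17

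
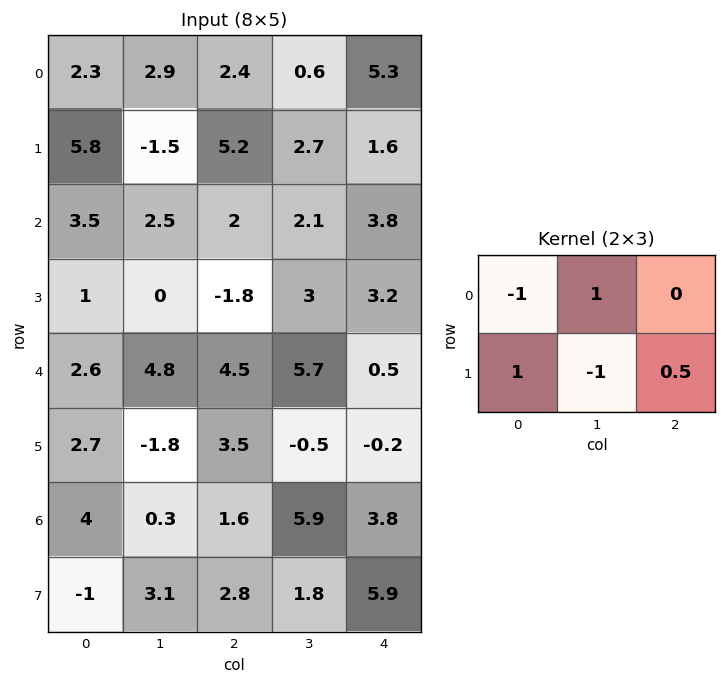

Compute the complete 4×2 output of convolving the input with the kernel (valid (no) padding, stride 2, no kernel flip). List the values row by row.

Output[0,0]: The receptive field on the input at this output position is [2.3 2.9 2.4 / 5.8 -1.5 5.2]. Elementwise product with the kernel and sum: 2.3·-1 + 2.9·1 + 5.8·1 + -1.5·-1 + 5.2·0.5.

10.5 1.5
-0.9 -3.1
8.45 5.1
-6.4 8.25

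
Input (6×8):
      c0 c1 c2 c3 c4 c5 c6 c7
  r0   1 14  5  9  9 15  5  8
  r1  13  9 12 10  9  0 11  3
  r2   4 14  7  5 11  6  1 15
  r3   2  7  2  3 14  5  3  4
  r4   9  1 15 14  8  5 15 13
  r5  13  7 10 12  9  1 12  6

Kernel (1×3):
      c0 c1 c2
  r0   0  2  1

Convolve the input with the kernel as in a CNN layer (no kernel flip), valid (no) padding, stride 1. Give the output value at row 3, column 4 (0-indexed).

The receptive field on the input at this output position is [14 5 3]. Elementwise product with the kernel and sum: 5·2 + 3·1.

13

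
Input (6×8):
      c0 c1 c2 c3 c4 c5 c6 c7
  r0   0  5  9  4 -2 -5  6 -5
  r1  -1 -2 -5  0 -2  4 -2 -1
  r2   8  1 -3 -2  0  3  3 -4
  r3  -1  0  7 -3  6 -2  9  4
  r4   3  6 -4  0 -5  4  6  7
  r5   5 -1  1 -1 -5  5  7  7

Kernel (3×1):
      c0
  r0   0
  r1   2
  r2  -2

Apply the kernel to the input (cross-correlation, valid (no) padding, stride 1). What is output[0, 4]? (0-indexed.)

The receptive field on the input at this output position is [-2 / -2 / 0]. Elementwise product with the kernel and sum: -2·2 + 0·-2.

-4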